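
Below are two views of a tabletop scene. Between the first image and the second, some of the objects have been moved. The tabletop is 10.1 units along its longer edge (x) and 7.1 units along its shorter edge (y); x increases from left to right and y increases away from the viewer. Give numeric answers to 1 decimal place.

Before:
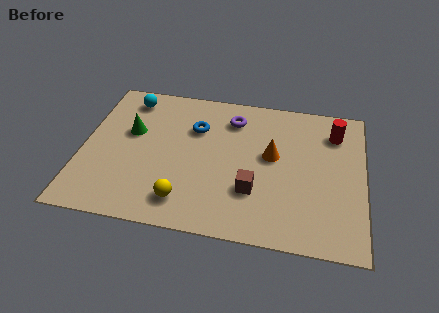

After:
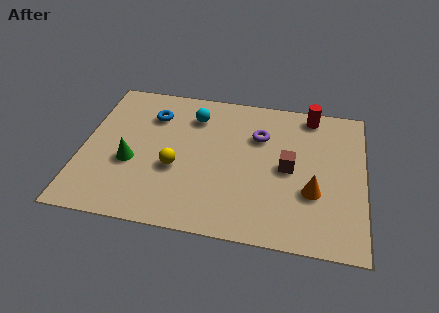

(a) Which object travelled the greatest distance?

the cyan sphere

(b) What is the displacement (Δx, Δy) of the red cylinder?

(-0.9, 0.8)

From the two frames, the red cylinder sits at roughly (9.0, 5.5) before and (8.1, 6.3) after.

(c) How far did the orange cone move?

2.1

The orange cone was near (6.8, 4.0) before and (8.3, 2.5) after, so it travelled √(1.5² + 1.5²) ≈ 2.1 units.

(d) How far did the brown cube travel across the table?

1.8

From (6.2, 2.2) to (7.4, 3.5), the brown cube covered √(1.2² + 1.3²) ≈ 1.8 units.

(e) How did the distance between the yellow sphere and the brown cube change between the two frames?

+1.5

The distance was about 2.6 in the first image and 4.1 in the second, so they moved 1.5 units further apart.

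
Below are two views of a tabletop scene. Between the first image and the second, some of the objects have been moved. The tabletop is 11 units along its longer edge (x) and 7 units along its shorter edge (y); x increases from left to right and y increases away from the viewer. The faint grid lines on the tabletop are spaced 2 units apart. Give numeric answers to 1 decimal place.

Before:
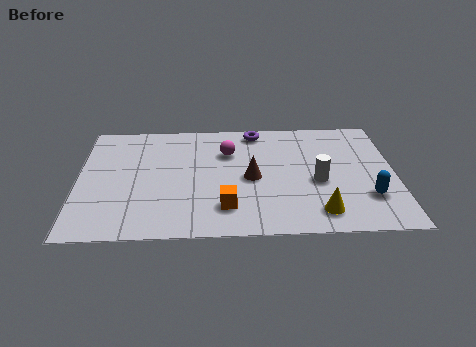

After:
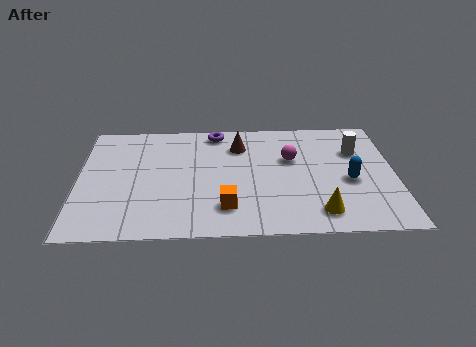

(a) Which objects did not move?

the yellow cone and the orange cube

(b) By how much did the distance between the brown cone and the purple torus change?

-1.7

Before: roughly 2.9 units apart; after: 1.2. That's 1.7 units closer together.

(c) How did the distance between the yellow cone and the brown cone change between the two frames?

+1.8

The distance was about 3.1 in the first image and 4.9 in the second, so they moved 1.8 units further apart.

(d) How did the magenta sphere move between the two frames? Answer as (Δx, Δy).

(2.2, -0.5)

The magenta sphere started near (5.2, 4.9) and ended near (7.4, 4.4).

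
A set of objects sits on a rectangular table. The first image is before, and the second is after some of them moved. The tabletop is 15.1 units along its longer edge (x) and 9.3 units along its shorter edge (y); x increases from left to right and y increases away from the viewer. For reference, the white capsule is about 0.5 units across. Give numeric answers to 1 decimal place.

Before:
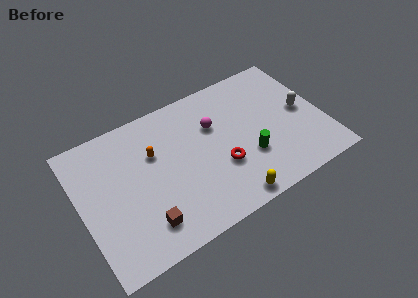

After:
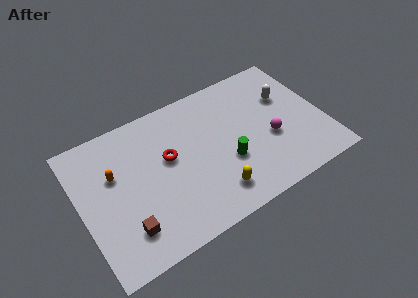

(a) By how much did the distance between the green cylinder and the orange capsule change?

+0.9

Before: roughly 6.3 units apart; after: 7.2. That's 0.9 units further apart.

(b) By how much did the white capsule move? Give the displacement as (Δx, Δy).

(-0.8, 1.4)

The white capsule started near (13.9, 4.7) and ended near (13.1, 6.1).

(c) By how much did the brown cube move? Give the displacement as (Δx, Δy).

(-1.1, 0.2)

The brown cube started near (3.5, 1.9) and ended near (2.4, 2.1).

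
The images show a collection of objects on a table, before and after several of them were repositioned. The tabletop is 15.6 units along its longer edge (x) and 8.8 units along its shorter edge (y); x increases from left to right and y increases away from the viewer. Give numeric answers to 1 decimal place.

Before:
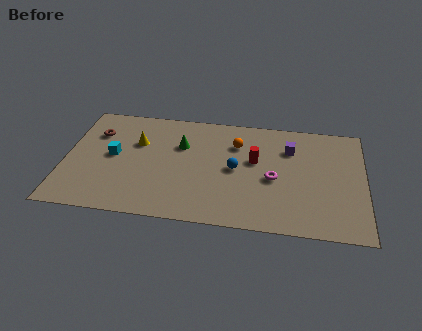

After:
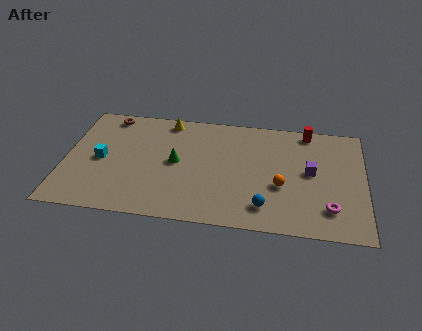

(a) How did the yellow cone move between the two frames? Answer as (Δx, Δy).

(1.5, 2.0)

The yellow cone was at about (3.7, 5.8) and moved to about (5.2, 7.8).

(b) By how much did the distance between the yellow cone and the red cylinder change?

+1.2

They were about 6.2 units apart before and 7.4 after — 1.2 units further apart.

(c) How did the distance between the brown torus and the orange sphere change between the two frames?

+2.8

They were about 7.4 units apart before and 10.2 after — 2.8 units further apart.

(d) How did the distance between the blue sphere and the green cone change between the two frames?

+2.2

Before: roughly 3.3 units apart; after: 5.5. That's 2.2 units further apart.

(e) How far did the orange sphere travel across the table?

3.8

The orange sphere moved from about (8.9, 6.4) to (11.3, 3.4), a distance of √(2.4² + 3.0²) ≈ 3.8.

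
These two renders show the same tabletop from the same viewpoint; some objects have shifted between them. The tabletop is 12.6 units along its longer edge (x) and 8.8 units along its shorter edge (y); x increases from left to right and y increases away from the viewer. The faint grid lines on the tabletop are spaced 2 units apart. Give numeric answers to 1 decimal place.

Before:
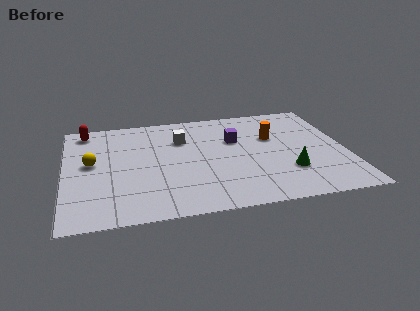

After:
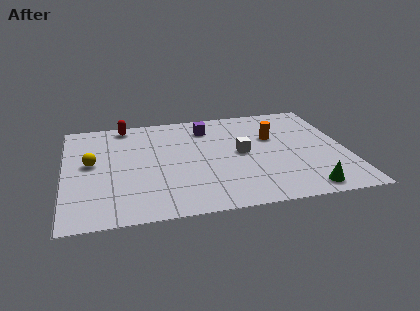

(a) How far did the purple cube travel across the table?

1.8

The purple cube moved from about (7.7, 5.7) to (6.5, 7.0), a distance of √(1.2² + 1.3²) ≈ 1.8.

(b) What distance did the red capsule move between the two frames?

1.8

The red capsule moved from about (1.0, 7.7) to (2.8, 7.9), a distance of √(1.8² + 0.2²) ≈ 1.8.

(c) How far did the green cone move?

1.7

The green cone was near (9.9, 2.6) before and (10.5, 1.0) after, so it travelled √(0.6² + 1.6²) ≈ 1.7 units.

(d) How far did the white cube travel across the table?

3.1

The white cube moved from about (5.3, 6.2) to (7.9, 4.5), a distance of √(2.6² + 1.7²) ≈ 3.1.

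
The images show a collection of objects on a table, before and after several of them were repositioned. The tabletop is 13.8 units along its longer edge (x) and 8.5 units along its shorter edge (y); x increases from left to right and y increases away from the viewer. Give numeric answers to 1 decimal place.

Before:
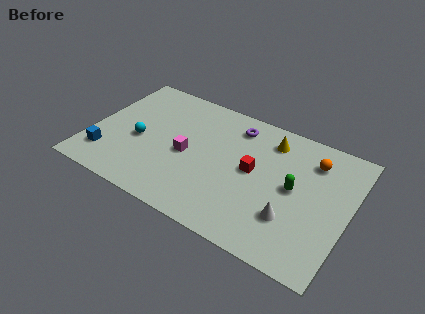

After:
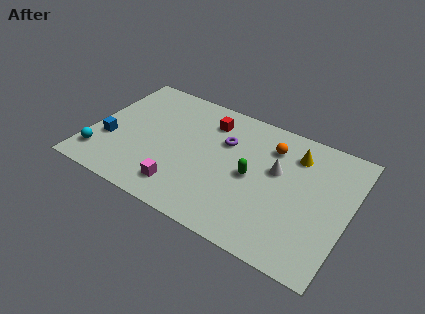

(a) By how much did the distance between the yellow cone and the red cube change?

+2.2

They were about 2.5 units apart before and 4.7 after — 2.2 units further apart.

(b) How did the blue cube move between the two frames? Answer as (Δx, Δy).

(0.0, 1.1)

From the two frames, the blue cube sits at roughly (1.1, 1.9) before and (1.1, 3.0) after.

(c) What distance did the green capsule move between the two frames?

2.2

From (10.9, 4.4) to (8.7, 4.1), the green capsule covered √(2.2² + 0.3²) ≈ 2.2 units.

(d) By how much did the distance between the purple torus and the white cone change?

-2.8

They were about 5.8 units apart before and 3.0 after — 2.8 units closer together.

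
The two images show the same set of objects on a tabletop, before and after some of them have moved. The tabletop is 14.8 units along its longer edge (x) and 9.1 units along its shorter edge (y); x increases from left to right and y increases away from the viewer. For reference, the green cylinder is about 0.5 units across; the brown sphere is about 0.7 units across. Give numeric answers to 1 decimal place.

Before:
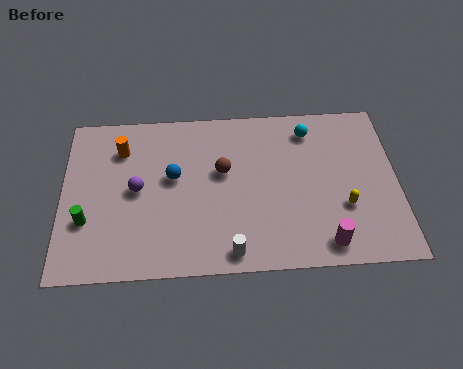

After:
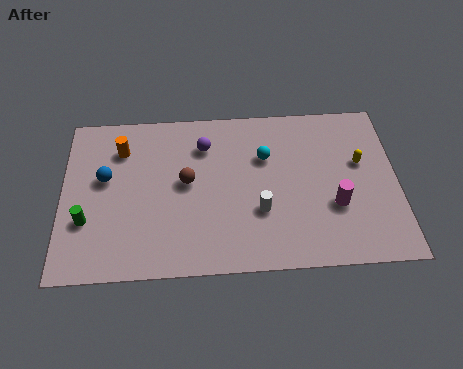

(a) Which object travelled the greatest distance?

the purple sphere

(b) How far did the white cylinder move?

2.5

From (7.4, 1.0) to (8.7, 3.1), the white cylinder covered √(1.3² + 2.1²) ≈ 2.5 units.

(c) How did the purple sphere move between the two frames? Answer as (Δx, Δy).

(3.0, 2.3)

The purple sphere started near (3.3, 4.6) and ended near (6.3, 6.9).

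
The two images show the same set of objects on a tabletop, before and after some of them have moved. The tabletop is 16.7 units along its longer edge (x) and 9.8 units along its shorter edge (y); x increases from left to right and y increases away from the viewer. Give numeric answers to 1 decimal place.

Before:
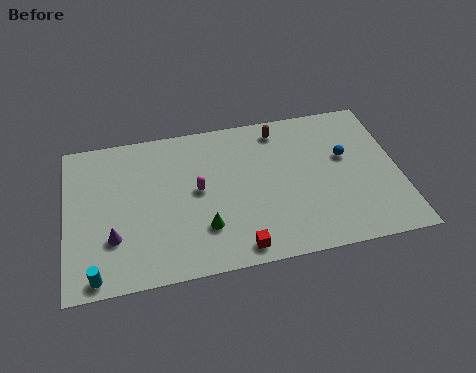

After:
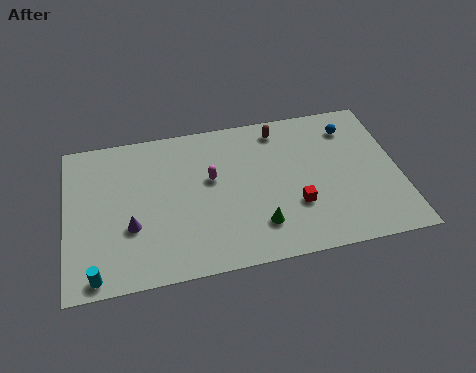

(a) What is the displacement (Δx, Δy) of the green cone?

(2.7, -0.4)

The green cone was at about (6.8, 2.7) and moved to about (9.5, 2.3).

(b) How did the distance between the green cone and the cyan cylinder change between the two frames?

+2.5

They were about 5.7 units apart before and 8.2 after — 2.5 units further apart.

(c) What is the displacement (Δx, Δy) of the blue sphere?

(0.4, 1.9)

The blue sphere was at about (14.1, 5.9) and moved to about (14.5, 7.8).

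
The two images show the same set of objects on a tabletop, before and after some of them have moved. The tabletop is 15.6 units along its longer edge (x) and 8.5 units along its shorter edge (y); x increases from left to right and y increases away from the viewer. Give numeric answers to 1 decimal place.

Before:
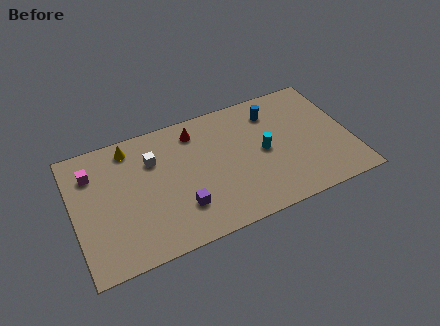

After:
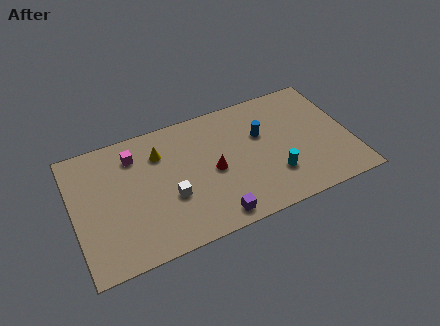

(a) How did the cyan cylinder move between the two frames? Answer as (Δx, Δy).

(0.4, -1.8)

The cyan cylinder started near (10.7, 4.2) and ended near (11.1, 2.4).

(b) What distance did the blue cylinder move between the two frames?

1.5

The blue cylinder was near (11.5, 6.7) before and (10.7, 5.4) after, so it travelled √(0.8² + 1.3²) ≈ 1.5 units.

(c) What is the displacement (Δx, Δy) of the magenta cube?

(2.4, 0.3)

The magenta cube was at about (1.2, 6.4) and moved to about (3.6, 6.7).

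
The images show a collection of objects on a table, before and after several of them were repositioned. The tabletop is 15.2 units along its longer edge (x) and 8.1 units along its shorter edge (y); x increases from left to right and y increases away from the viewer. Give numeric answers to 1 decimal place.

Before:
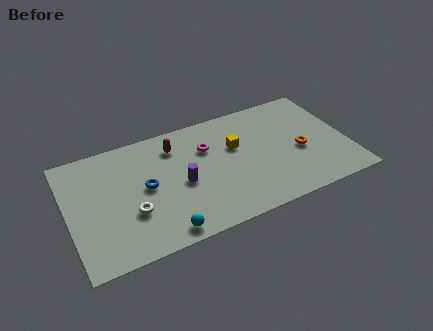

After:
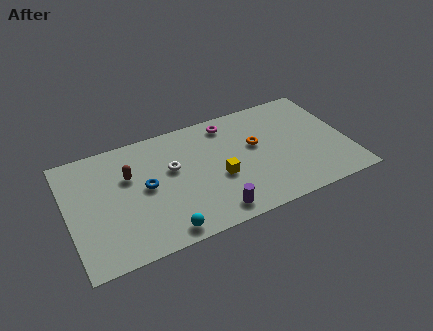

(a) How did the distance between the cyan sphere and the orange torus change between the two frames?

-1.5

The distance was about 8.2 in the first image and 6.7 in the second, so they moved 1.5 units closer together.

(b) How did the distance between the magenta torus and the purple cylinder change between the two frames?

+3.5

Before: roughly 2.5 units apart; after: 6.0. That's 3.5 units further apart.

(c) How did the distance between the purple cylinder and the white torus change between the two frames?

+1.3

The distance was about 2.9 in the first image and 4.2 in the second, so they moved 1.3 units further apart.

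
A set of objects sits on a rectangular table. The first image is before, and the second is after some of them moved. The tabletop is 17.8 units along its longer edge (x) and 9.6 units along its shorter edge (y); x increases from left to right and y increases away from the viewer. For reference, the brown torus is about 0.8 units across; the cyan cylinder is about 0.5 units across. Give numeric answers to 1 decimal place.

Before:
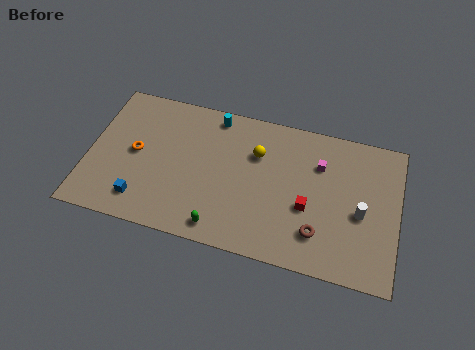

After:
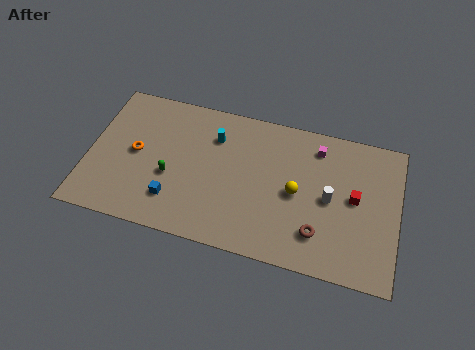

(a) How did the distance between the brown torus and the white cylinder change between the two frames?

-0.5

The distance was about 3.0 in the first image and 2.5 in the second, so they moved 0.5 units closer together.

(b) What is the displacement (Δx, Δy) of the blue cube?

(1.8, 0.5)

The blue cube started near (3.3, 1.8) and ended near (5.1, 2.3).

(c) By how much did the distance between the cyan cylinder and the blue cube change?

-2.5

They were about 7.7 units apart before and 5.2 after — 2.5 units closer together.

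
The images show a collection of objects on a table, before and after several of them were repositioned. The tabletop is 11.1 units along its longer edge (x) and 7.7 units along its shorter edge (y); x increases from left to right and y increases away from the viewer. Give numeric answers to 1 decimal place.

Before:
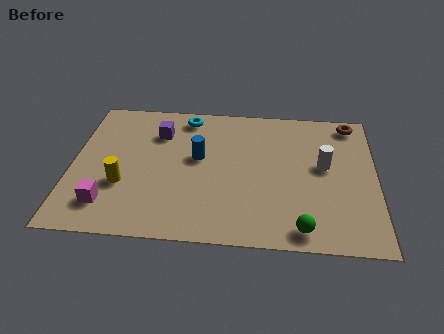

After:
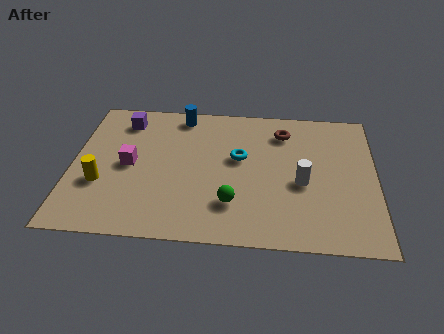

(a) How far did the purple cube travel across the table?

1.4

From (3.1, 5.7) to (1.8, 6.3), the purple cube covered √(1.3² + 0.6²) ≈ 1.4 units.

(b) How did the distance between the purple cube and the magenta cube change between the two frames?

-1.9

The distance was about 4.4 in the first image and 2.5 in the second, so they moved 1.9 units closer together.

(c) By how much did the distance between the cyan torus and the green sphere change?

-4.7

The distance was about 7.2 in the first image and 2.5 in the second, so they moved 4.7 units closer together.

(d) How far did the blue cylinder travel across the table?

2.5

The blue cylinder was near (4.6, 4.4) before and (3.9, 6.8) after, so it travelled √(0.7² + 2.4²) ≈ 2.5 units.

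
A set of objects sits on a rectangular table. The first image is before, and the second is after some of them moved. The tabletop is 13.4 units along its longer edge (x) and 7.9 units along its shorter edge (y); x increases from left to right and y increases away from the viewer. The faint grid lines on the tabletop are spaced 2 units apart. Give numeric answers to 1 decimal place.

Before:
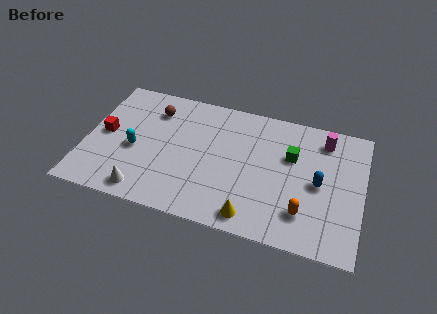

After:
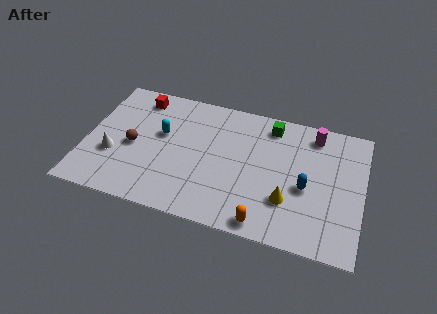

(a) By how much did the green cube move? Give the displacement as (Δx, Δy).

(-1.1, 1.6)

The green cube was at about (9.9, 5.1) and moved to about (8.8, 6.7).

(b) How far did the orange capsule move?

2.1

From (10.7, 1.9) to (8.9, 0.8), the orange capsule covered √(1.8² + 1.1²) ≈ 2.1 units.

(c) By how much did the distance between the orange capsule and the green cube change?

+2.6

They were about 3.3 units apart before and 5.9 after — 2.6 units further apart.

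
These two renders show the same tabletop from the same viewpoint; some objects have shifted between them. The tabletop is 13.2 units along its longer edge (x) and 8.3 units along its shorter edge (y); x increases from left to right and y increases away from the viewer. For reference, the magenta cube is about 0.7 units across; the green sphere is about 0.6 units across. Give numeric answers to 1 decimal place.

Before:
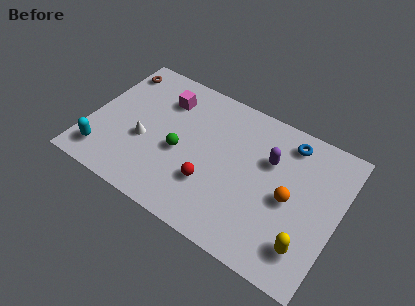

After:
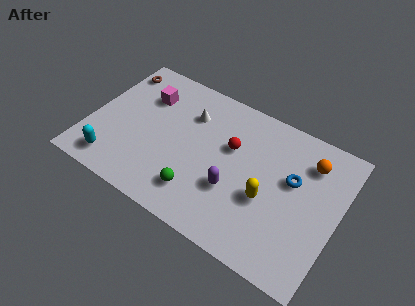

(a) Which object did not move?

the brown torus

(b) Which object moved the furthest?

the white cone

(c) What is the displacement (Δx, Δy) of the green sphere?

(1.3, -1.8)

The green sphere started near (4.9, 3.6) and ended near (6.2, 1.8).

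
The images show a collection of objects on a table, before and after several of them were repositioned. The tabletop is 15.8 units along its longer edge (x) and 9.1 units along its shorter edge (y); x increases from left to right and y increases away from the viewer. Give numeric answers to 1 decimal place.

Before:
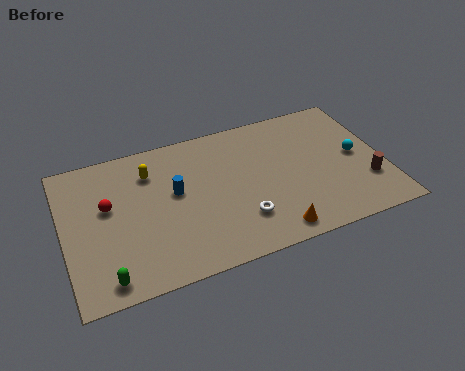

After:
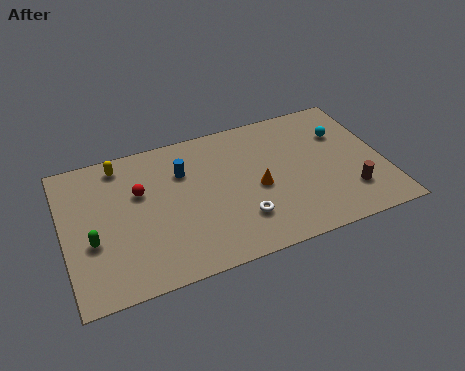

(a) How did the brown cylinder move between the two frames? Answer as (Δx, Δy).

(-0.9, -0.4)

The brown cylinder started near (14.8, 2.7) and ended near (13.9, 2.3).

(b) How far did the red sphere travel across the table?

1.6

From (2.2, 5.4) to (3.8, 5.8), the red sphere covered √(1.6² + 0.4²) ≈ 1.6 units.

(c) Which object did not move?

the white torus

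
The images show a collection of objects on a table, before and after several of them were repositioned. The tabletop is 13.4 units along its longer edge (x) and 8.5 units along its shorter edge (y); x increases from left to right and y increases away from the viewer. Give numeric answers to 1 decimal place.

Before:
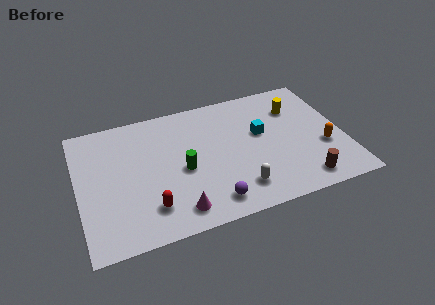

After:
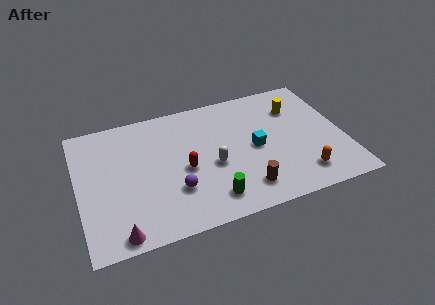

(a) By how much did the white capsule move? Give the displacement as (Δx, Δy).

(-1.1, 1.9)

The white capsule was at about (7.8, 1.7) and moved to about (6.7, 3.6).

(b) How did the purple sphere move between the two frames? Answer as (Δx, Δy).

(-1.7, 1.3)

From the two frames, the purple sphere sits at roughly (6.4, 1.3) before and (4.7, 2.6) after.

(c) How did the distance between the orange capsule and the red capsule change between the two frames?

-2.9

Before: roughly 9.0 units apart; after: 6.1. That's 2.9 units closer together.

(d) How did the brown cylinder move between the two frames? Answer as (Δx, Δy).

(-2.9, 0.4)

The brown cylinder was at about (11.0, 1.2) and moved to about (8.1, 1.6).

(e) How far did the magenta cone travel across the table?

2.9

The magenta cone was near (4.7, 1.3) before and (1.8, 0.8) after, so it travelled √(2.9² + 0.5²) ≈ 2.9 units.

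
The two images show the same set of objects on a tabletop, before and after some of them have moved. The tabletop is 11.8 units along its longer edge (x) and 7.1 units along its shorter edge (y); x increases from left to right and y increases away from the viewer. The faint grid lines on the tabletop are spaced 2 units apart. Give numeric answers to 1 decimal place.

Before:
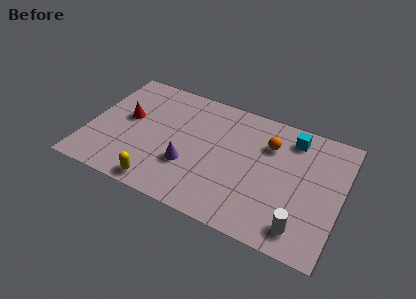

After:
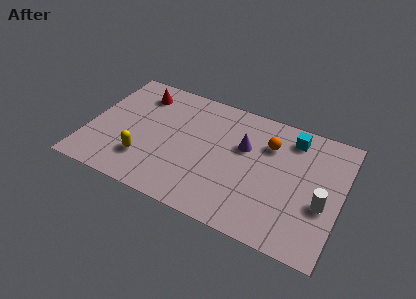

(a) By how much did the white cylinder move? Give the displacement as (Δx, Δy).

(0.8, 1.6)

From the two frames, the white cylinder sits at roughly (10.2, 1.2) before and (11.0, 2.8) after.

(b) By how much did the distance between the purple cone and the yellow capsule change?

+3.2

The distance was about 1.9 in the first image and 5.1 in the second, so they moved 3.2 units further apart.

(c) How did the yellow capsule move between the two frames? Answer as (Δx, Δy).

(-0.9, 1.1)

From the two frames, the yellow capsule sits at roughly (3.7, 0.8) before and (2.8, 1.9) after.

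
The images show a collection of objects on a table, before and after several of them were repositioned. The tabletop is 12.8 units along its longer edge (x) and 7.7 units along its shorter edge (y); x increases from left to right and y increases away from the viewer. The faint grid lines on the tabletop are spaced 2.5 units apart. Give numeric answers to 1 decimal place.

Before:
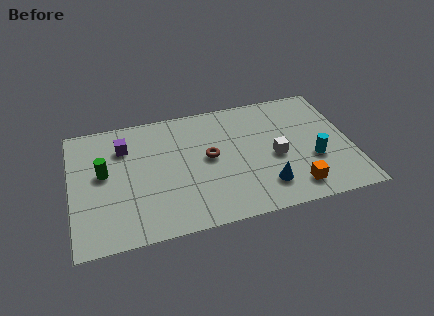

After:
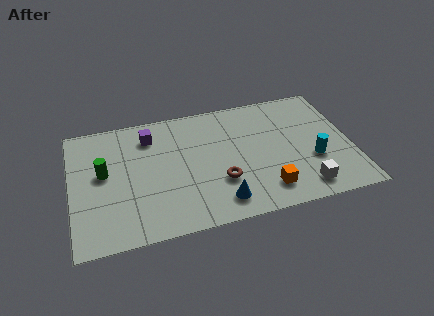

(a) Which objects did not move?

the green cylinder and the cyan cylinder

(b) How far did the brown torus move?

1.6

The brown torus was near (6.3, 4.1) before and (6.7, 2.5) after, so it travelled √(0.4² + 1.6²) ≈ 1.6 units.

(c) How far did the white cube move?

2.5

From (9.3, 3.4) to (10.4, 1.2), the white cube covered √(1.1² + 2.2²) ≈ 2.5 units.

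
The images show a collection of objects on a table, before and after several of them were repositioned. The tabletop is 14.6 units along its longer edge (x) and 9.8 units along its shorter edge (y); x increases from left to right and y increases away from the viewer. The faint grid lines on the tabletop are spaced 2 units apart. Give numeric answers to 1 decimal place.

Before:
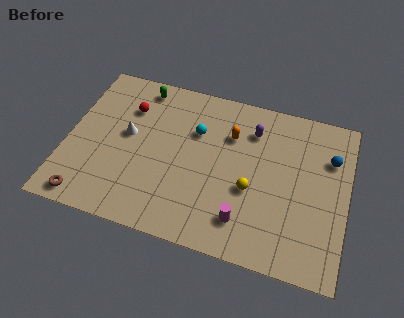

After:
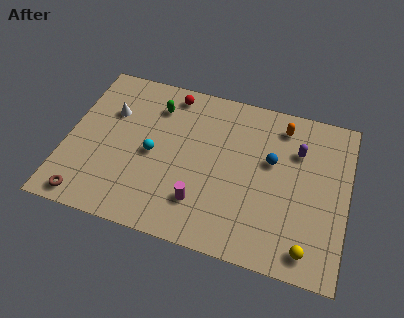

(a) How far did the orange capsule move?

2.9

From (8.4, 6.9) to (11.0, 8.2), the orange capsule covered √(2.6² + 1.3²) ≈ 2.9 units.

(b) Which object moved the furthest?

the yellow sphere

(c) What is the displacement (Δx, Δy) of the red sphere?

(2.1, 1.5)

The red sphere was at about (3.0, 7.1) and moved to about (5.1, 8.6).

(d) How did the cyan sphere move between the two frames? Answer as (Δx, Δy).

(-2.1, -2.0)

The cyan sphere was at about (6.6, 6.6) and moved to about (4.5, 4.6).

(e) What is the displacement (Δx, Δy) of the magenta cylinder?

(-2.3, 0.4)

The magenta cylinder was at about (9.5, 2.0) and moved to about (7.2, 2.4).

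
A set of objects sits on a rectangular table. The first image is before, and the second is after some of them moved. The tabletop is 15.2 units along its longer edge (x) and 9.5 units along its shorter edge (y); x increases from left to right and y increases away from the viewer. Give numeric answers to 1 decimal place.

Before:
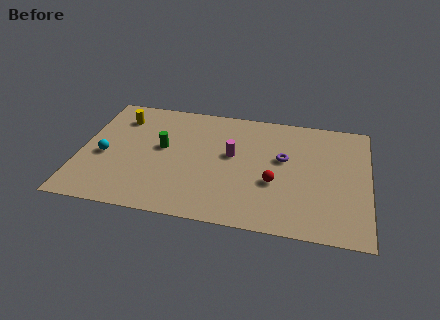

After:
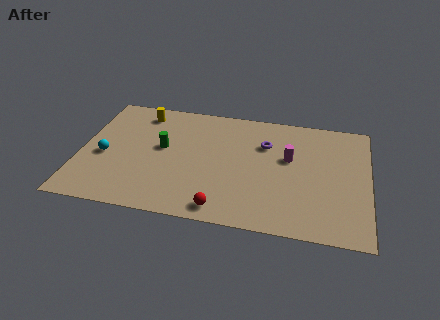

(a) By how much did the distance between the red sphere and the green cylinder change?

-0.8

They were about 6.2 units apart before and 5.4 after — 0.8 units closer together.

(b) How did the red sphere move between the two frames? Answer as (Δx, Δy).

(-2.6, -2.5)

The red sphere started near (10.3, 3.6) and ended near (7.7, 1.1).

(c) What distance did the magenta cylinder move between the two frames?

3.0

From (8.0, 5.4) to (11.0, 5.7), the magenta cylinder covered √(3.0² + 0.3²) ≈ 3.0 units.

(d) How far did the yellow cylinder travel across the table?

1.3

The yellow cylinder moved from about (1.9, 7.4) to (3.0, 8.0), a distance of √(1.1² + 0.6²) ≈ 1.3.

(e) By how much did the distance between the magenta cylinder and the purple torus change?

-1.1

They were about 2.7 units apart before and 1.6 after — 1.1 units closer together.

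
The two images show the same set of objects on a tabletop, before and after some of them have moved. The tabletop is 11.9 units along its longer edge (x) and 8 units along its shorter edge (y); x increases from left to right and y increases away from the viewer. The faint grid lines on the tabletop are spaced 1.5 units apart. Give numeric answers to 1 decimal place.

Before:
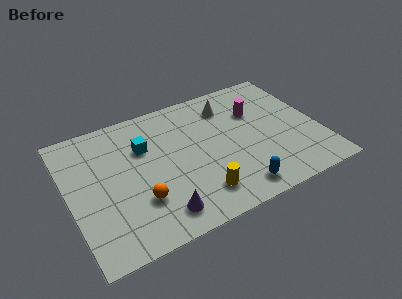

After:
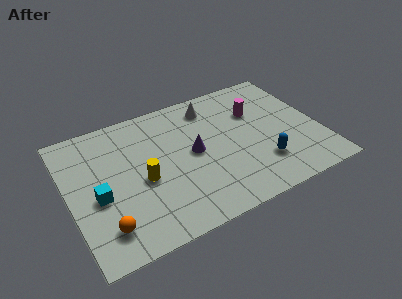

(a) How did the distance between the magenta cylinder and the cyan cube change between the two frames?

+2.7

The distance was about 5.4 in the first image and 8.1 in the second, so they moved 2.7 units further apart.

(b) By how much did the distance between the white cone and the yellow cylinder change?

-0.3

The distance was about 5.1 in the first image and 4.8 in the second, so they moved 0.3 units closer together.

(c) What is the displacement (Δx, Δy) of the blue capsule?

(1.4, 1.0)

The blue capsule started near (7.5, 1.1) and ended near (8.9, 2.1).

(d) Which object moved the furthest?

the purple cone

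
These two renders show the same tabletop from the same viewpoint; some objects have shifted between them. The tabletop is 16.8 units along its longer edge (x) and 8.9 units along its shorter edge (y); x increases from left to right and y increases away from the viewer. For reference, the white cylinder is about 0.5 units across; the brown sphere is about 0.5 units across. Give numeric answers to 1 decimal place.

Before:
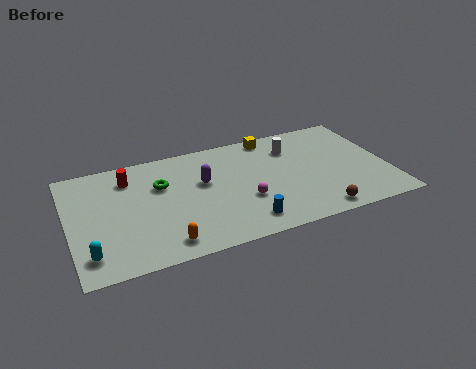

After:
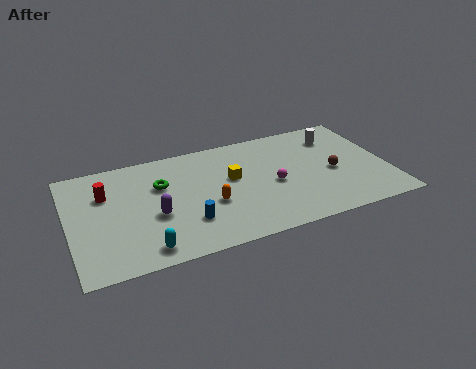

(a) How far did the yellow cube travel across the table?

3.7

The yellow cube moved from about (11.0, 8.0) to (8.6, 5.2), a distance of √(2.4² + 2.8²) ≈ 3.7.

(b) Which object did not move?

the green torus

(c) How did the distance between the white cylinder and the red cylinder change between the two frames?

+3.7

The distance was about 8.7 in the first image and 12.4 in the second, so they moved 3.7 units further apart.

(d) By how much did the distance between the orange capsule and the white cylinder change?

-1.2

The distance was about 9.1 in the first image and 7.9 in the second, so they moved 1.2 units closer together.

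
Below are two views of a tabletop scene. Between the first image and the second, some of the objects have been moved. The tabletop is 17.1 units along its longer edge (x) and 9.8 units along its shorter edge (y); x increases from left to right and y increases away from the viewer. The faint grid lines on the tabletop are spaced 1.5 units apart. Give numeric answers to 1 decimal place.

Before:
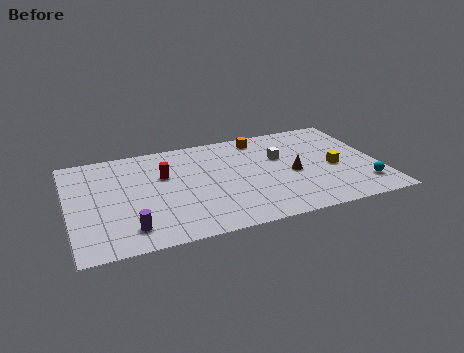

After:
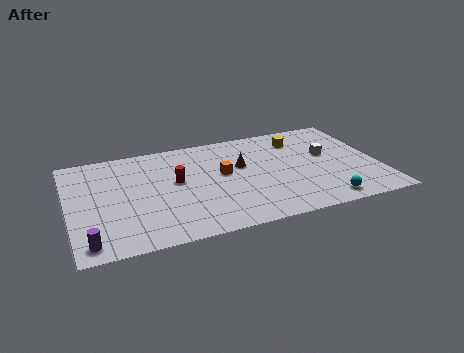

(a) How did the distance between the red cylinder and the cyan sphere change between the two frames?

-2.6

The distance was about 11.5 in the first image and 8.9 in the second, so they moved 2.6 units closer together.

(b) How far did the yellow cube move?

3.8

The yellow cube moved from about (14.6, 4.3) to (13.0, 7.7), a distance of √(1.6² + 3.4²) ≈ 3.8.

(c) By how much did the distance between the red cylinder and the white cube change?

+2.0

They were about 6.5 units apart before and 8.5 after — 2.0 units further apart.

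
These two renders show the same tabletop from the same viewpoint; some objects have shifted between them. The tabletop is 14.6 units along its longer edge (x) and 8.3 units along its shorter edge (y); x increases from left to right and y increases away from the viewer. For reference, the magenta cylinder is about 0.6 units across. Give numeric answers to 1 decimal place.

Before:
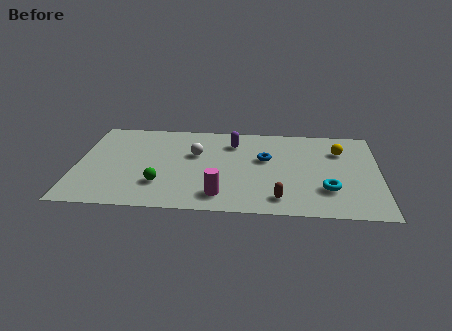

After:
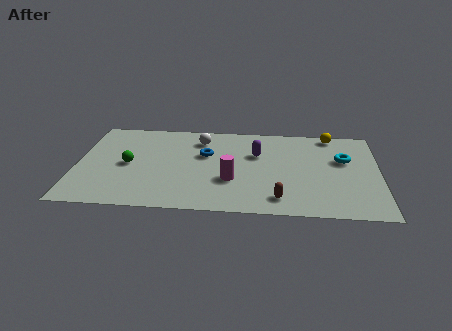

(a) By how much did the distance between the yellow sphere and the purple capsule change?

-1.0

Before: roughly 5.2 units apart; after: 4.2. That's 1.0 units closer together.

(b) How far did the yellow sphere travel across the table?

1.6

From (12.7, 6.0) to (12.3, 7.5), the yellow sphere covered √(0.4² + 1.5²) ≈ 1.6 units.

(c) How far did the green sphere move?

2.3

From (4.1, 2.3) to (2.5, 4.0), the green sphere covered √(1.6² + 1.7²) ≈ 2.3 units.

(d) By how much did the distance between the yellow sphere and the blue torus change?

+2.8

Before: roughly 3.7 units apart; after: 6.5. That's 2.8 units further apart.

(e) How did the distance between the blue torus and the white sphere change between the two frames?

-2.0

They were about 3.4 units apart before and 1.4 after — 2.0 units closer together.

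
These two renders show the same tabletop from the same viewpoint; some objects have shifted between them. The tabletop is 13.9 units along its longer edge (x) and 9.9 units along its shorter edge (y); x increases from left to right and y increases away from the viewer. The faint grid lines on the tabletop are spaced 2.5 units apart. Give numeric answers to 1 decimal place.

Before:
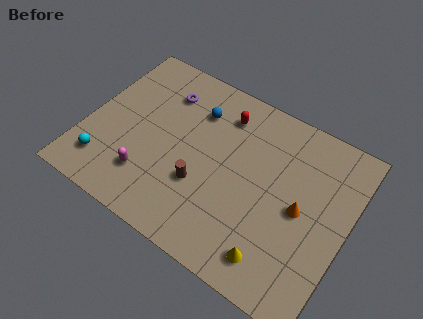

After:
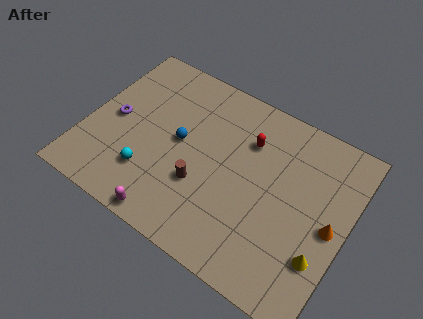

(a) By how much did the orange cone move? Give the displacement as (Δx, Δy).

(1.6, -0.1)

From the two frames, the orange cone sits at roughly (11.5, 4.8) before and (13.1, 4.7) after.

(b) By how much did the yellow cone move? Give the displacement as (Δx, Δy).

(2.2, 1.3)

From the two frames, the yellow cone sits at roughly (10.7, 1.6) before and (12.9, 2.9) after.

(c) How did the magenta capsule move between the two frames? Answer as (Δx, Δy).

(1.5, -1.6)

The magenta capsule was at about (3.7, 2.4) and moved to about (5.2, 0.8).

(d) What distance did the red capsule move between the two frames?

1.7

From (6.8, 7.9) to (8.3, 7.1), the red capsule covered √(1.5² + 0.8²) ≈ 1.7 units.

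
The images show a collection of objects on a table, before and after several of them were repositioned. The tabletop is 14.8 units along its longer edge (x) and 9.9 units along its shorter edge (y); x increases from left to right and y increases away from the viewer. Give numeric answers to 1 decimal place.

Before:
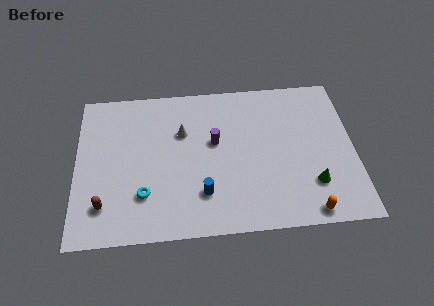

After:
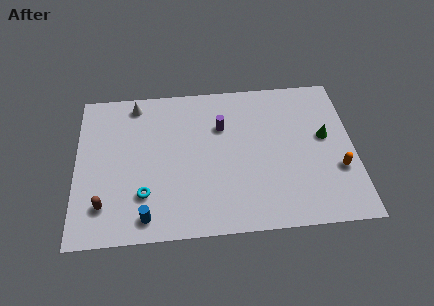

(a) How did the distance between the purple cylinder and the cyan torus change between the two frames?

+1.0

Before: roughly 4.9 units apart; after: 5.9. That's 1.0 units further apart.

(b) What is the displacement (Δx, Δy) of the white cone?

(-2.5, 2.1)

The white cone was at about (5.7, 6.6) and moved to about (3.2, 8.7).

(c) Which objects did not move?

the cyan torus and the brown capsule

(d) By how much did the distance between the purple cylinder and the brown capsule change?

+0.9

They were about 6.9 units apart before and 7.8 after — 0.9 units further apart.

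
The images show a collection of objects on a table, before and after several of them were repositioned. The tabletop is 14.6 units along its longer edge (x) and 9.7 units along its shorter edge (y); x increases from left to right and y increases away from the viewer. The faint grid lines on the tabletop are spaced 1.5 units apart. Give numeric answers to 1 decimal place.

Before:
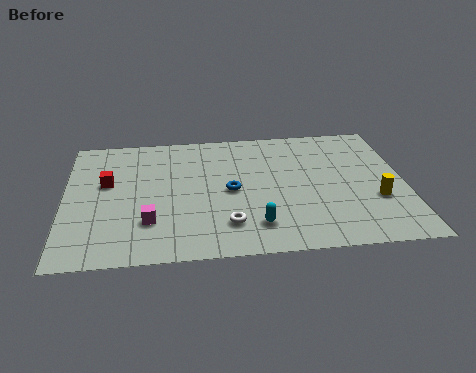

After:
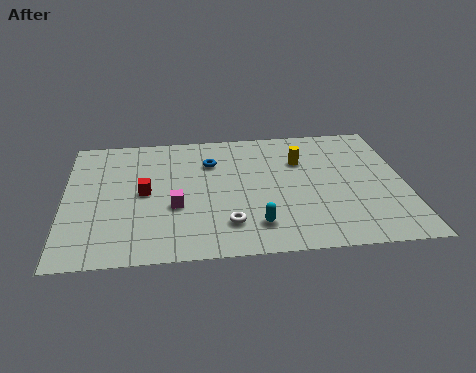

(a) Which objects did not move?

the white torus and the cyan capsule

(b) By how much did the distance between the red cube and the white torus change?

-1.8

They were about 6.2 units apart before and 4.4 after — 1.8 units closer together.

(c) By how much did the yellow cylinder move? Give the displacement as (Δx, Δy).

(-3.1, 3.3)

The yellow cylinder started near (13.3, 3.4) and ended near (10.2, 6.7).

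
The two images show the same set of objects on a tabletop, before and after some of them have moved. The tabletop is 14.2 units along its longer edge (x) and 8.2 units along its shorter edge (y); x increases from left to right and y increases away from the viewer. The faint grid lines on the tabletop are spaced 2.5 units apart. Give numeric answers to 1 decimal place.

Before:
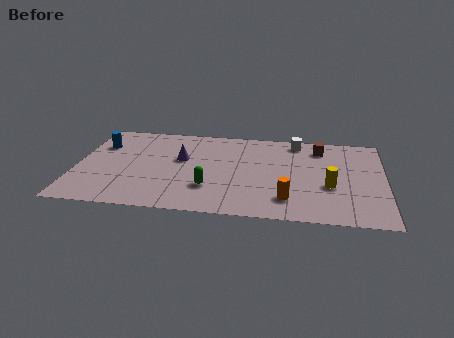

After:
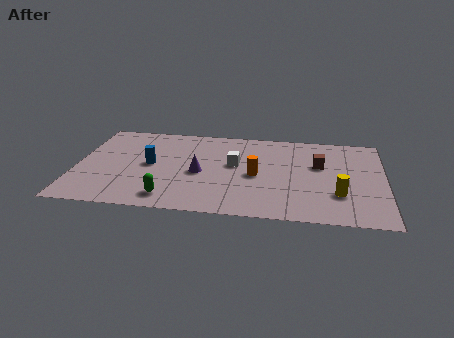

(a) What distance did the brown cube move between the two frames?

1.6

The brown cube was near (11.2, 6.7) before and (11.2, 5.1) after, so it travelled √(0.0² + 1.6²) ≈ 1.6 units.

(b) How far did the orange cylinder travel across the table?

2.5

The orange cylinder was near (9.8, 1.8) before and (8.3, 3.8) after, so it travelled √(1.5² + 2.0²) ≈ 2.5 units.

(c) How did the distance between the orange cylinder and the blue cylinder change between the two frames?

-4.8

The distance was about 9.7 in the first image and 4.9 in the second, so they moved 4.8 units closer together.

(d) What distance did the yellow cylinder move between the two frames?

0.8

The yellow cylinder was near (11.7, 3.2) before and (12.1, 2.5) after, so it travelled √(0.4² + 0.7²) ≈ 0.8 units.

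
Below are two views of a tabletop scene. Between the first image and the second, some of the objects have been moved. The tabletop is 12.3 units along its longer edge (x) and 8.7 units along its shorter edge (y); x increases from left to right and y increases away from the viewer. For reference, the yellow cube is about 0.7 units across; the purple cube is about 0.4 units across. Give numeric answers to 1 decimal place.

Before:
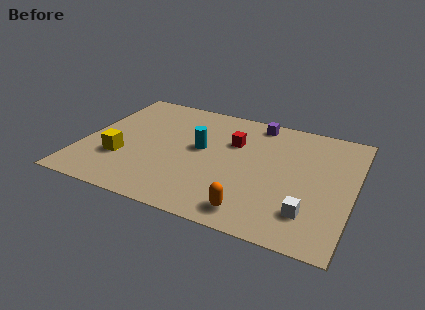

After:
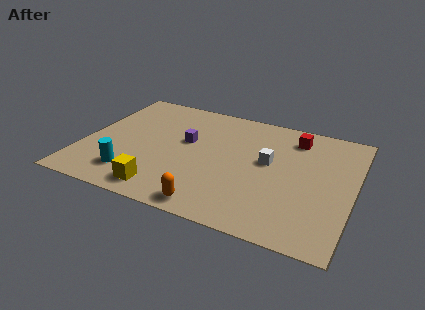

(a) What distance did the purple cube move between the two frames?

4.0

From (7.6, 7.7) to (4.6, 5.1), the purple cube covered √(3.0² + 2.6²) ≈ 4.0 units.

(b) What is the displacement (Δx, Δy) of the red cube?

(2.7, 1.3)

The red cube started near (6.7, 5.8) and ended near (9.4, 7.1).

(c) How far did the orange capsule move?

1.8

The orange capsule was near (8.1, 1.2) before and (6.3, 0.9) after, so it travelled √(1.8² + 0.3²) ≈ 1.8 units.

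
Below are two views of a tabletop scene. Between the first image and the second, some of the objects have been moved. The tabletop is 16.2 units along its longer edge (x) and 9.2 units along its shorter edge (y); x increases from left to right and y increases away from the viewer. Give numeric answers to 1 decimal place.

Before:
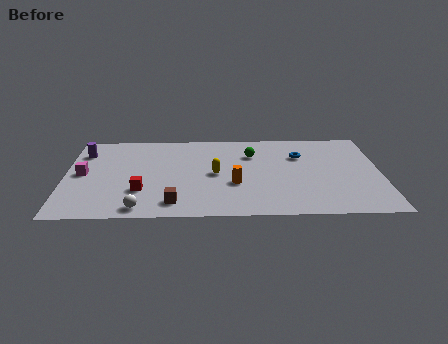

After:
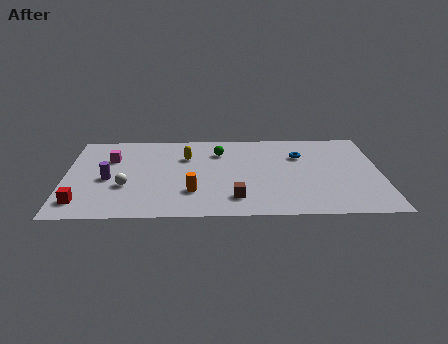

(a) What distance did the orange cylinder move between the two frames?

2.3

The orange cylinder was near (8.7, 3.4) before and (6.5, 2.6) after, so it travelled √(2.2² + 0.8²) ≈ 2.3 units.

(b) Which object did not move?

the blue torus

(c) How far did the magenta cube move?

2.1

From (0.9, 4.7) to (2.3, 6.3), the magenta cube covered √(1.4² + 1.6²) ≈ 2.1 units.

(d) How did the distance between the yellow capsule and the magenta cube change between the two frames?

-2.9

They were about 6.8 units apart before and 3.9 after — 2.9 units closer together.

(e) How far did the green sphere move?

1.7

The green sphere moved from about (9.6, 6.6) to (7.9, 6.9), a distance of √(1.7² + 0.3²) ≈ 1.7.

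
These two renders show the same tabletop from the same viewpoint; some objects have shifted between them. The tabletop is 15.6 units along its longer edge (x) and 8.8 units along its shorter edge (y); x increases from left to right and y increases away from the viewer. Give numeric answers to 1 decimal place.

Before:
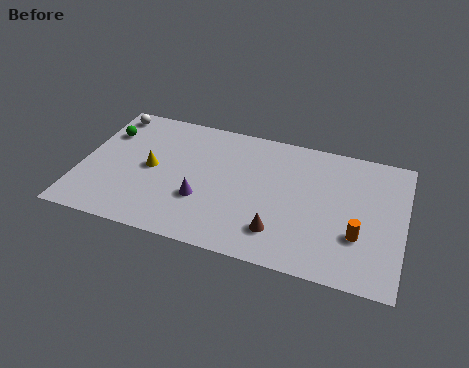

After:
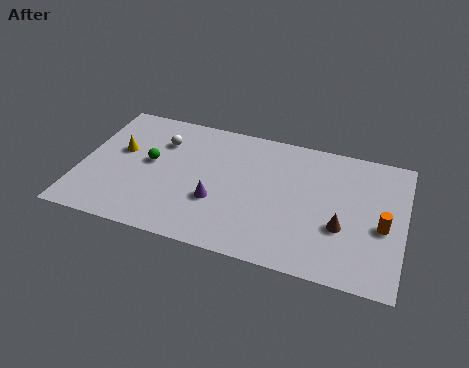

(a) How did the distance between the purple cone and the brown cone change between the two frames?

+2.1

Before: roughly 3.9 units apart; after: 6.0. That's 2.1 units further apart.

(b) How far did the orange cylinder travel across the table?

1.4

From (13.5, 2.9) to (14.6, 3.8), the orange cylinder covered √(1.1² + 0.9²) ≈ 1.4 units.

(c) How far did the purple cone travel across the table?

0.7

The purple cone moved from about (6.0, 3.0) to (6.7, 3.1), a distance of √(0.7² + 0.1²) ≈ 0.7.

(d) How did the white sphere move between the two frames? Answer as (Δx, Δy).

(2.7, -1.3)

From the two frames, the white sphere sits at roughly (1.0, 7.7) before and (3.7, 6.4) after.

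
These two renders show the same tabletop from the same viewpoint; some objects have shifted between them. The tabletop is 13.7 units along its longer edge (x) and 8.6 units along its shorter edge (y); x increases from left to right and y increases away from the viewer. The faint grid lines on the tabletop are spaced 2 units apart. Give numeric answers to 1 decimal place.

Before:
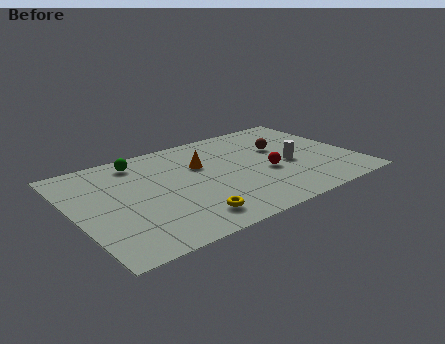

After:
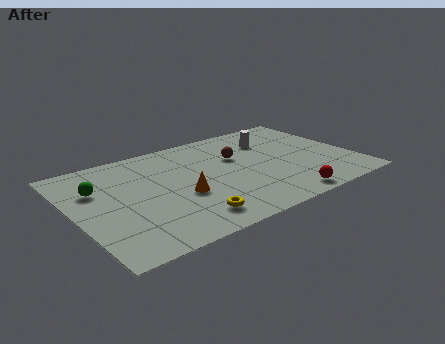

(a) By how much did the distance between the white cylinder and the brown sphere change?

+0.4

They were about 1.7 units apart before and 2.1 after — 0.4 units further apart.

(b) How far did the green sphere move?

2.7

From (3.6, 7.3) to (1.3, 5.8), the green sphere covered √(2.3² + 1.5²) ≈ 2.7 units.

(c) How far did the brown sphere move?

2.2

The brown sphere moved from about (10.4, 5.4) to (8.2, 5.5), a distance of √(2.2² + 0.1²) ≈ 2.2.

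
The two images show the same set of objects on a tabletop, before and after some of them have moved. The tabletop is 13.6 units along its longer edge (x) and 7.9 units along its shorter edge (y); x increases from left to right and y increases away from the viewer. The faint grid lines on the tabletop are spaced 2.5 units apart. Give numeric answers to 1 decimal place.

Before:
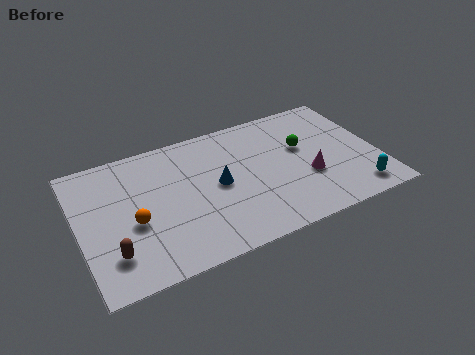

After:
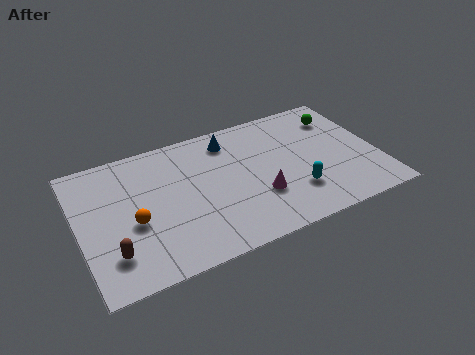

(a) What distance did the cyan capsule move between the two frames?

2.9

The cyan capsule was near (12.3, 1.2) before and (9.6, 2.2) after, so it travelled √(2.7² + 1.0²) ≈ 2.9 units.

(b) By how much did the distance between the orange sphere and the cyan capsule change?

-2.8

Before: roughly 10.1 units apart; after: 7.3. That's 2.8 units closer together.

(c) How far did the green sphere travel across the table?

2.3

The green sphere moved from about (10.3, 4.8) to (12.2, 6.1), a distance of √(1.9² + 1.3²) ≈ 2.3.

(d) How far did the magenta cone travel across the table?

2.3

The magenta cone moved from about (10.3, 2.9) to (8.0, 2.6), a distance of √(2.3² + 0.3²) ≈ 2.3.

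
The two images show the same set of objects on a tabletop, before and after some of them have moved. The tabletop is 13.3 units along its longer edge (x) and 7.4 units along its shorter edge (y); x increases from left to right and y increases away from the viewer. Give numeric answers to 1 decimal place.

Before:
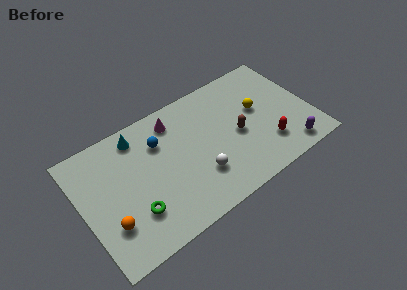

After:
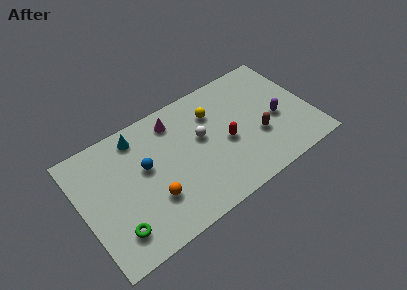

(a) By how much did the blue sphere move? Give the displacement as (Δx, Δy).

(-1.0, -1.0)

The blue sphere was at about (4.7, 5.3) and moved to about (3.7, 4.3).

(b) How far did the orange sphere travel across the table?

2.5

From (1.3, 2.2) to (3.8, 2.3), the orange sphere covered √(2.5² + 0.1²) ≈ 2.5 units.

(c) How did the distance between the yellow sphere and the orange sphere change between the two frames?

-4.2

The distance was about 9.3 in the first image and 5.1 in the second, so they moved 4.2 units closer together.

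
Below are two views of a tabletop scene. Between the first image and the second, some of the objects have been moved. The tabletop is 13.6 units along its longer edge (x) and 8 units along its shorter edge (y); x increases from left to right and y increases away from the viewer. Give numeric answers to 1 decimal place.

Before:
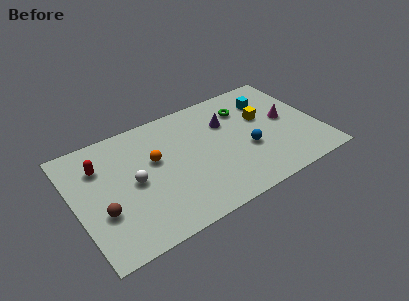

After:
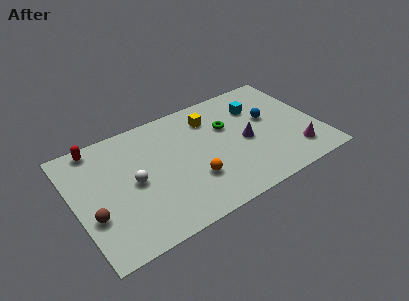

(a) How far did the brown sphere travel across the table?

0.5

The brown sphere was near (1.3, 2.8) before and (0.8, 2.8) after, so it travelled √(0.5² + 0.0²) ≈ 0.5 units.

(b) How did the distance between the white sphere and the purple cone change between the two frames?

+0.6

Before: roughly 5.7 units apart; after: 6.3. That's 0.6 units further apart.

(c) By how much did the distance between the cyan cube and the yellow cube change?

+1.4

The distance was about 1.2 in the first image and 2.6 in the second, so they moved 1.4 units further apart.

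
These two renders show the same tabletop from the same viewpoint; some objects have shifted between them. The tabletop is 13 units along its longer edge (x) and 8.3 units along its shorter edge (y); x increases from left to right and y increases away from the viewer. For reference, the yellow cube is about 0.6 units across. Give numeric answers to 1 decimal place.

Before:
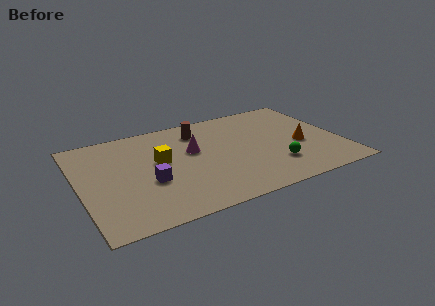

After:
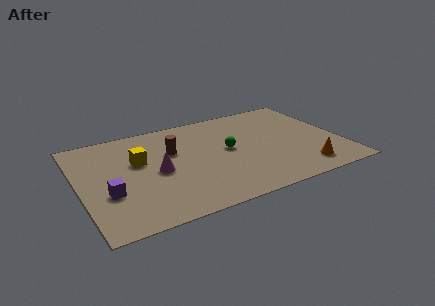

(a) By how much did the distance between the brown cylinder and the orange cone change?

+1.5

The distance was about 5.7 in the first image and 7.2 in the second, so they moved 1.5 units further apart.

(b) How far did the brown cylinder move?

2.0

From (6.2, 6.6) to (4.7, 5.3), the brown cylinder covered √(1.5² + 1.3²) ≈ 2.0 units.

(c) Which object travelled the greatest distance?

the green sphere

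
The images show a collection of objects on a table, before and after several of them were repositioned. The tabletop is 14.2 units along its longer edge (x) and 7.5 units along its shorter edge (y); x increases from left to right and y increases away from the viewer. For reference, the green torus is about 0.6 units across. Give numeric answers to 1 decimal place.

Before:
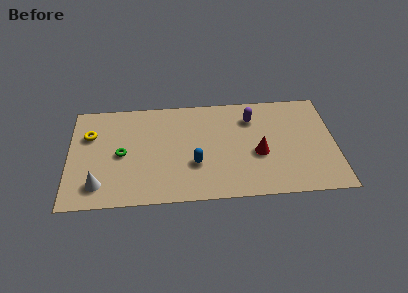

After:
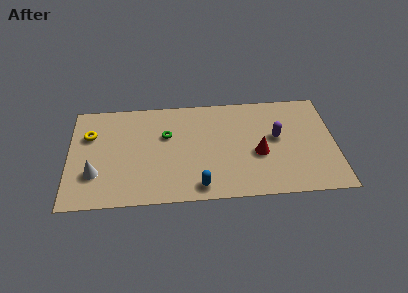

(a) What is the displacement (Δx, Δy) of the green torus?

(2.4, 1.2)

The green torus was at about (2.8, 3.6) and moved to about (5.2, 4.8).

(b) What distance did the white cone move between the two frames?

0.8

The white cone was near (1.6, 1.5) before and (1.4, 2.3) after, so it travelled √(0.2² + 0.8²) ≈ 0.8 units.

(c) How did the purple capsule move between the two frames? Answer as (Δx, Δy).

(1.3, -1.5)

The purple capsule started near (9.8, 5.7) and ended near (11.1, 4.2).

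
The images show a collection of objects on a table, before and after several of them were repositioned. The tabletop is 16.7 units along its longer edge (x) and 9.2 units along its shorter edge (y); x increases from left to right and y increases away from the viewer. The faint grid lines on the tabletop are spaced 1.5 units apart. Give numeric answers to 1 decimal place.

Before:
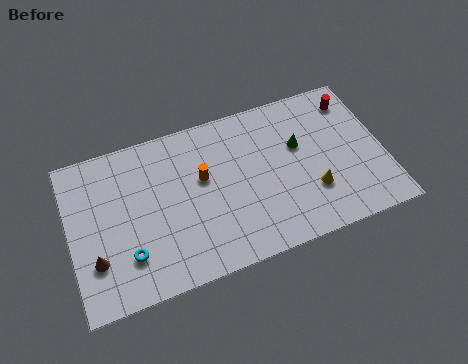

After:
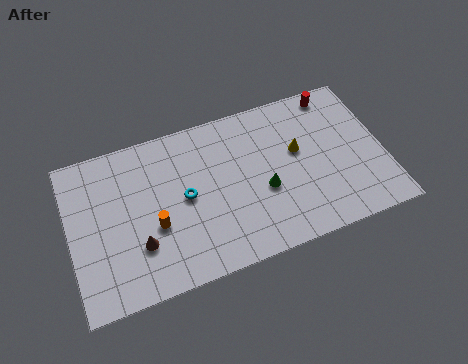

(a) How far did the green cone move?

2.9

The green cone moved from about (12.3, 5.7) to (10.2, 3.7), a distance of √(2.1² + 2.0²) ≈ 2.9.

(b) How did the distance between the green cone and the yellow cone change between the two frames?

-0.3

The distance was about 2.9 in the first image and 2.6 in the second, so they moved 0.3 units closer together.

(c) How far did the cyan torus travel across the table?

3.9

The cyan torus moved from about (2.9, 2.4) to (6.1, 4.7), a distance of √(3.2² + 2.3²) ≈ 3.9.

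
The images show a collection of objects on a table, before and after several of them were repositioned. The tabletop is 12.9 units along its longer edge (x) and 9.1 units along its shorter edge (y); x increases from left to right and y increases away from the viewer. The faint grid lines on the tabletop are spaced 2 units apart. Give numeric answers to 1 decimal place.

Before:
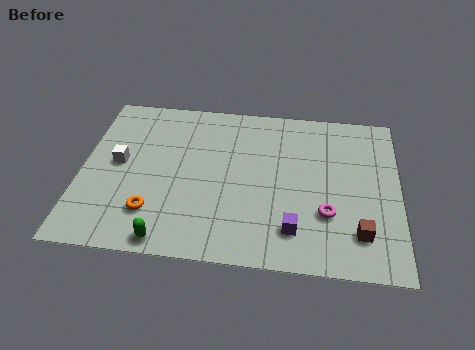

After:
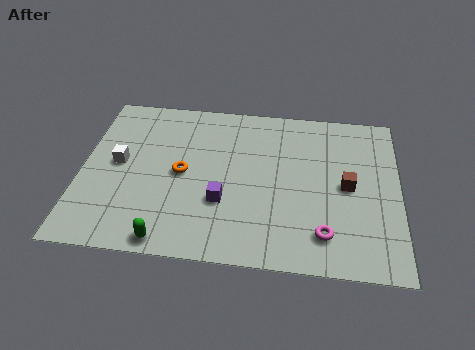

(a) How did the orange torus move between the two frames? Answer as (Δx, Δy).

(1.1, 2.3)

From the two frames, the orange torus sits at roughly (3.0, 2.2) before and (4.1, 4.5) after.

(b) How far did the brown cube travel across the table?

2.5

The brown cube moved from about (11.3, 2.0) to (10.8, 4.5), a distance of √(0.5² + 2.5²) ≈ 2.5.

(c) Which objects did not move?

the white cube and the green capsule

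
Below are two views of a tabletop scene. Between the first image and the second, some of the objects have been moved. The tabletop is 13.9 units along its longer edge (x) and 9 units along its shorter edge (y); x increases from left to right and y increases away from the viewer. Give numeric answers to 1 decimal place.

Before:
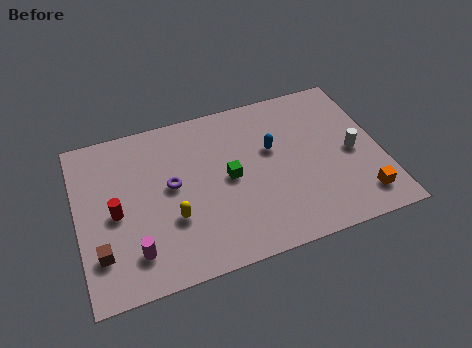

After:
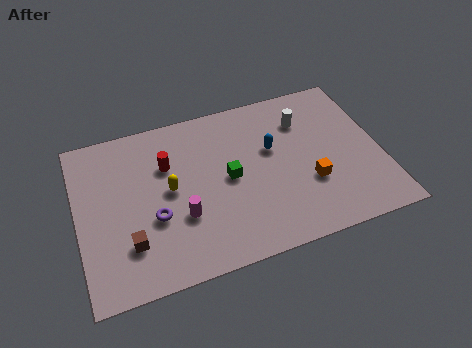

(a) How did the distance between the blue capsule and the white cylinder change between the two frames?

-1.8

Before: roughly 3.8 units apart; after: 2.0. That's 1.8 units closer together.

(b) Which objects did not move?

the blue capsule and the green cube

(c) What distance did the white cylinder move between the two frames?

3.2

The white cylinder moved from about (12.6, 4.2) to (10.6, 6.7), a distance of √(2.0² + 2.5²) ≈ 3.2.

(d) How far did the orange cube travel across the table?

2.7

From (12.7, 1.6) to (10.5, 3.1), the orange cube covered √(2.2² + 1.5²) ≈ 2.7 units.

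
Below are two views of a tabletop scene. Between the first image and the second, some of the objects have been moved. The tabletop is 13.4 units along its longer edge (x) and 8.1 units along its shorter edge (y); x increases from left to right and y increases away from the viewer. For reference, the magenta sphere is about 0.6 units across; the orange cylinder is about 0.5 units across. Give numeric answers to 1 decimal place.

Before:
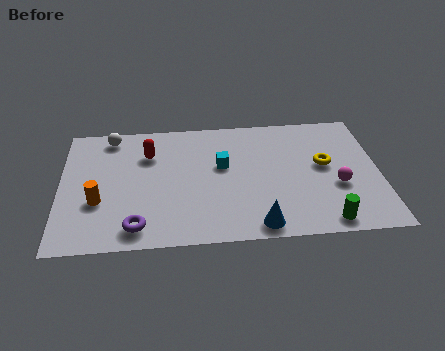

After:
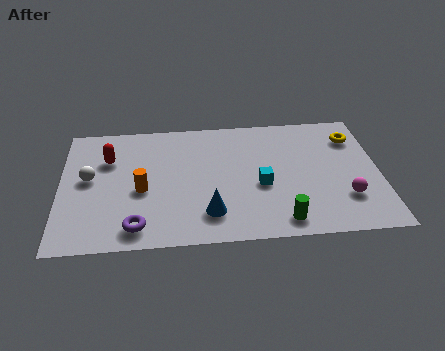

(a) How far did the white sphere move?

2.8

From (2.1, 7.1) to (1.2, 4.4), the white sphere covered √(0.9² + 2.7²) ≈ 2.8 units.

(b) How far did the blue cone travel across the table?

2.2

The blue cone was near (8.2, 0.9) before and (6.2, 1.8) after, so it travelled √(2.0² + 0.9²) ≈ 2.2 units.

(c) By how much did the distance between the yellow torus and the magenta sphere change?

+2.4

They were about 1.5 units apart before and 3.9 after — 2.4 units further apart.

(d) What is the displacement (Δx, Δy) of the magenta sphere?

(0.3, -0.8)

The magenta sphere started near (11.6, 3.1) and ended near (11.9, 2.3).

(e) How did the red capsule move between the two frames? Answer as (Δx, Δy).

(-1.7, -0.2)

The red capsule started near (3.7, 5.8) and ended near (2.0, 5.6).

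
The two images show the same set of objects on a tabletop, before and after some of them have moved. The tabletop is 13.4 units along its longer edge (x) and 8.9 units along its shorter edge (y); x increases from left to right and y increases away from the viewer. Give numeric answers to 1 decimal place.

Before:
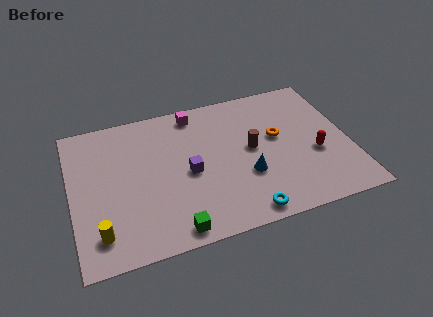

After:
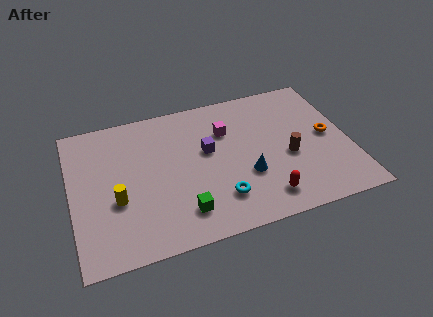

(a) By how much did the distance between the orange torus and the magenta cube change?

+0.4

They were about 4.7 units apart before and 5.1 after — 0.4 units further apart.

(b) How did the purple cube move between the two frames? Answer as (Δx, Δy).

(1.0, 1.1)

The purple cube started near (5.6, 4.1) and ended near (6.6, 5.2).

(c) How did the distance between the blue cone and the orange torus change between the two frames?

+1.7

They were about 2.6 units apart before and 4.3 after — 1.7 units further apart.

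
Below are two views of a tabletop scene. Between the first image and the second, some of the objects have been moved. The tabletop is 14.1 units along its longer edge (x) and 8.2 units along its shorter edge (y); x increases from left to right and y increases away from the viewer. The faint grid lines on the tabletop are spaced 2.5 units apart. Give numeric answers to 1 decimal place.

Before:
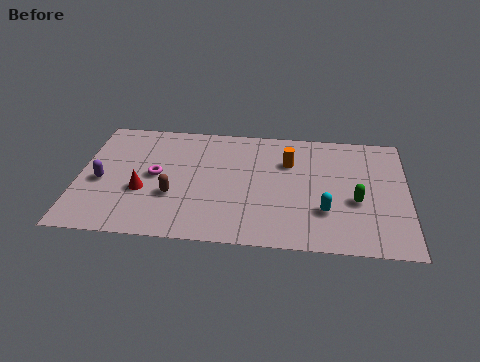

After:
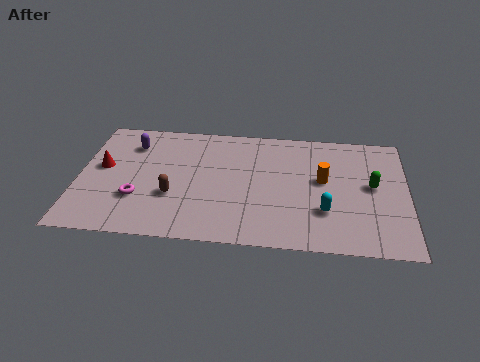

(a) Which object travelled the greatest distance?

the purple capsule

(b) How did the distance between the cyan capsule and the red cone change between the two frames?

+2.0

Before: roughly 7.8 units apart; after: 9.8. That's 2.0 units further apart.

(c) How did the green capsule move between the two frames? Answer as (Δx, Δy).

(0.7, 1.1)

The green capsule started near (11.9, 3.3) and ended near (12.6, 4.4).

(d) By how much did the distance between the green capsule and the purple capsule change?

-0.3

The distance was about 10.9 in the first image and 10.6 in the second, so they moved 0.3 units closer together.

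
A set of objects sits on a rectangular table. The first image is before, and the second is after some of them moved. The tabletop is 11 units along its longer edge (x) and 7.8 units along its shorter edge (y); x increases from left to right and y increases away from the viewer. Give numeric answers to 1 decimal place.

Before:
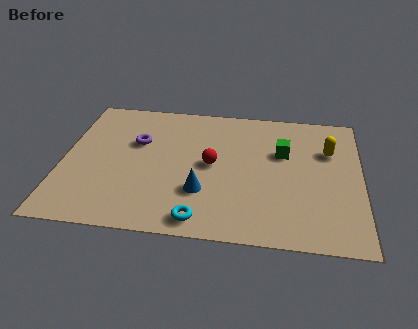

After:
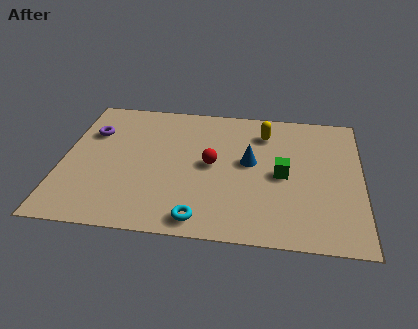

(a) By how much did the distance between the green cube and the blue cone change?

-2.6

They were about 3.9 units apart before and 1.3 after — 2.6 units closer together.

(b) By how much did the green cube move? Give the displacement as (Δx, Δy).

(0.0, -1.3)

The green cube was at about (8.1, 5.0) and moved to about (8.1, 3.7).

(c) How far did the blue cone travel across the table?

2.5

From (5.2, 2.4) to (6.9, 4.3), the blue cone covered √(1.7² + 1.9²) ≈ 2.5 units.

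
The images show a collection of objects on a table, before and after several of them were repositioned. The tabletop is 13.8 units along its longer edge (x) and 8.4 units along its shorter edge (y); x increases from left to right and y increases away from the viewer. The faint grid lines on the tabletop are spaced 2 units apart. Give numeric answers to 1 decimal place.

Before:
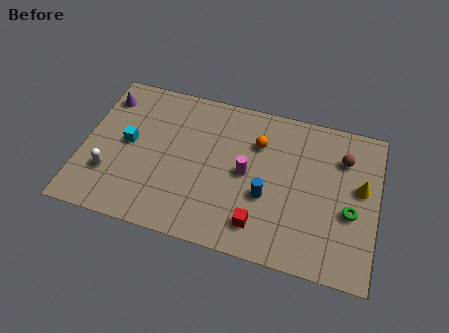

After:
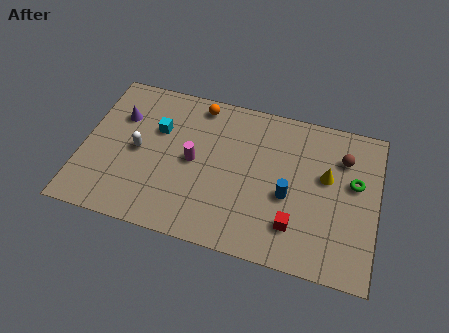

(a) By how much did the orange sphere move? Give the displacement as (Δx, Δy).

(-2.9, 1.4)

The orange sphere started near (8.1, 6.0) and ended near (5.2, 7.4).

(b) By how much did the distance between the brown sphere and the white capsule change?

-1.6

Before: roughly 11.3 units apart; after: 9.7. That's 1.6 units closer together.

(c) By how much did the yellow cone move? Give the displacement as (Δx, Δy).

(-1.6, 0.2)

From the two frames, the yellow cone sits at roughly (13.0, 4.8) before and (11.4, 5.0) after.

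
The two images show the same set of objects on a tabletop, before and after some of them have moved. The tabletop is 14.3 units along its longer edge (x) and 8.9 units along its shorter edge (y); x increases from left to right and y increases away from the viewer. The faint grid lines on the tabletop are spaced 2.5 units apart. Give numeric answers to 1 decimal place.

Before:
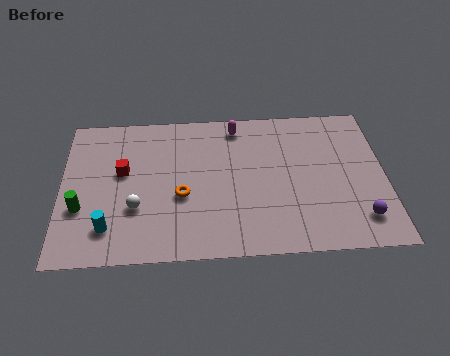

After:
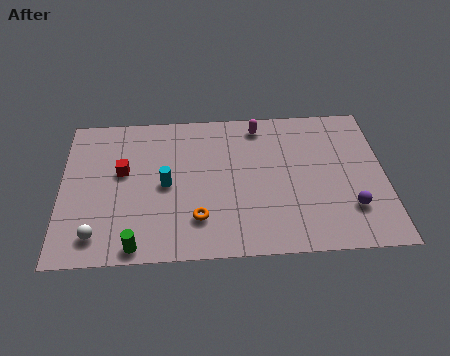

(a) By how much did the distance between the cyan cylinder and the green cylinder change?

+2.0

The distance was about 1.7 in the first image and 3.7 in the second, so they moved 2.0 units further apart.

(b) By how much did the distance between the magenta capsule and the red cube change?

+0.9

They were about 5.7 units apart before and 6.6 after — 0.9 units further apart.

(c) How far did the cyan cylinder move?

3.5

The cyan cylinder moved from about (2.1, 1.9) to (4.6, 4.3), a distance of √(2.5² + 2.4²) ≈ 3.5.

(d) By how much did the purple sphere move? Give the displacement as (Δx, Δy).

(-0.4, 0.6)

From the two frames, the purple sphere sits at roughly (13.1, 1.8) before and (12.7, 2.4) after.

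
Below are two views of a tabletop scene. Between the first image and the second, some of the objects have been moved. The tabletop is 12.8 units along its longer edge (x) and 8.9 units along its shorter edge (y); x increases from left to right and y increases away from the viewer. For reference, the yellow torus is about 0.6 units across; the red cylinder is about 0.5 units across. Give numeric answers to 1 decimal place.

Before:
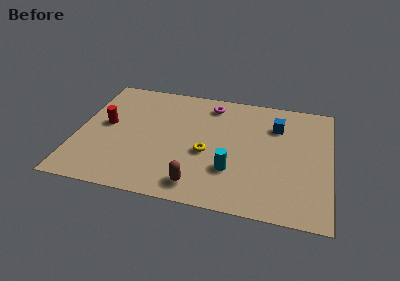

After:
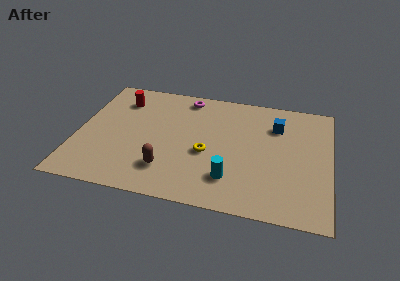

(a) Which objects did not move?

the yellow torus and the blue cube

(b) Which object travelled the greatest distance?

the red cylinder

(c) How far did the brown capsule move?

1.8

The brown capsule moved from about (6.3, 1.3) to (4.7, 2.1), a distance of √(1.6² + 0.8²) ≈ 1.8.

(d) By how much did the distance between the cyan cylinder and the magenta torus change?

+1.3

They were about 5.0 units apart before and 6.3 after — 1.3 units further apart.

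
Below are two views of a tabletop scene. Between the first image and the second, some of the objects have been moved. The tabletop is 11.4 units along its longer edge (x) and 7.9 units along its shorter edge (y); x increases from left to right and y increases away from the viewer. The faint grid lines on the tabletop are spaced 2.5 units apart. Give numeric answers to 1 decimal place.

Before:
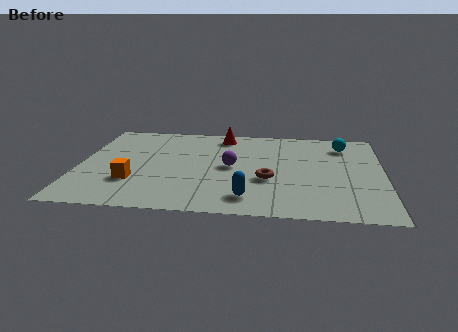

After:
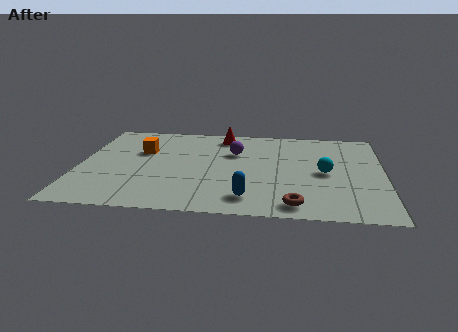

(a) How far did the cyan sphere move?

2.6

The cyan sphere moved from about (9.9, 6.3) to (9.2, 3.8), a distance of √(0.7² + 2.5²) ≈ 2.6.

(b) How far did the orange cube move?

2.7

The orange cube was near (2.1, 2.4) before and (2.3, 5.1) after, so it travelled √(0.2² + 2.7²) ≈ 2.7 units.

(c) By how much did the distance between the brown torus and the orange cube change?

+2.1

They were about 5.0 units apart before and 7.1 after — 2.1 units further apart.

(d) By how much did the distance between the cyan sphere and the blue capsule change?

-2.3

The distance was about 6.0 in the first image and 3.7 in the second, so they moved 2.3 units closer together.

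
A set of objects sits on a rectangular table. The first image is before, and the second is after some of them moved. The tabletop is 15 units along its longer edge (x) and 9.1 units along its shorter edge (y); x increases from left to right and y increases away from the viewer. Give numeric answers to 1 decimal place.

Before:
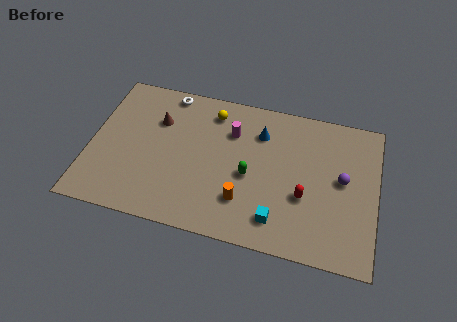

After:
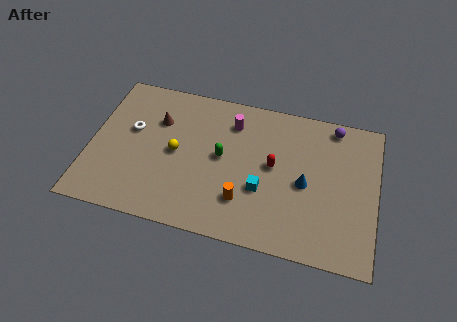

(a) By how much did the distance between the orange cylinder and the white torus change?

-0.5

Before: roughly 7.3 units apart; after: 6.8. That's 0.5 units closer together.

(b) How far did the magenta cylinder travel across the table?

0.6

The magenta cylinder moved from about (7.3, 6.5) to (7.3, 7.1), a distance of √(0.0² + 0.6²) ≈ 0.6.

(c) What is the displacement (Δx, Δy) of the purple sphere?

(-0.6, 3.2)

From the two frames, the purple sphere sits at roughly (13.2, 4.9) before and (12.6, 8.1) after.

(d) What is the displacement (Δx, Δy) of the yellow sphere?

(-1.7, -3.0)

The yellow sphere started near (6.2, 7.5) and ended near (4.5, 4.5).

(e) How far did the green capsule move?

1.7

From (8.4, 4.0) to (6.9, 4.8), the green capsule covered √(1.5² + 0.8²) ≈ 1.7 units.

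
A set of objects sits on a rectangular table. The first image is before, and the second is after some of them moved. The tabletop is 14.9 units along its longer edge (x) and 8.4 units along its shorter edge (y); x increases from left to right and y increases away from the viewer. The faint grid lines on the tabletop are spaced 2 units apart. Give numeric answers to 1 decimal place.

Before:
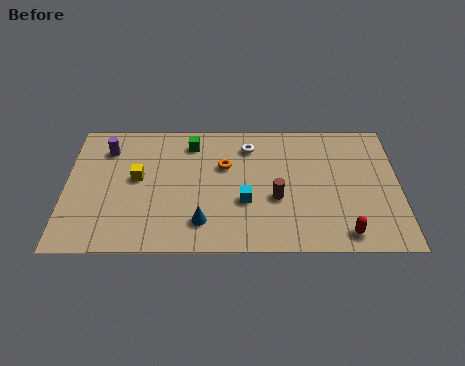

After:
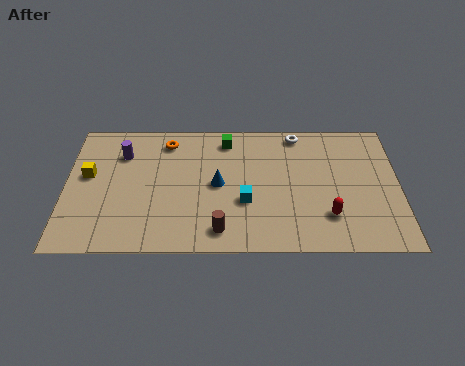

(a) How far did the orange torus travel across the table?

3.1

The orange torus was near (7.1, 5.4) before and (4.5, 7.0) after, so it travelled √(2.6² + 1.6²) ≈ 3.1 units.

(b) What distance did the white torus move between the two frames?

2.3

The white torus was near (8.2, 6.7) before and (10.4, 7.5) after, so it travelled √(2.2² + 0.8²) ≈ 2.3 units.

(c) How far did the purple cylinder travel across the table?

0.8

The purple cylinder moved from about (1.8, 6.5) to (2.5, 6.2), a distance of √(0.7² + 0.3²) ≈ 0.8.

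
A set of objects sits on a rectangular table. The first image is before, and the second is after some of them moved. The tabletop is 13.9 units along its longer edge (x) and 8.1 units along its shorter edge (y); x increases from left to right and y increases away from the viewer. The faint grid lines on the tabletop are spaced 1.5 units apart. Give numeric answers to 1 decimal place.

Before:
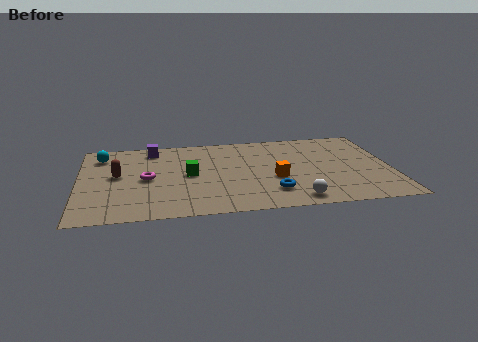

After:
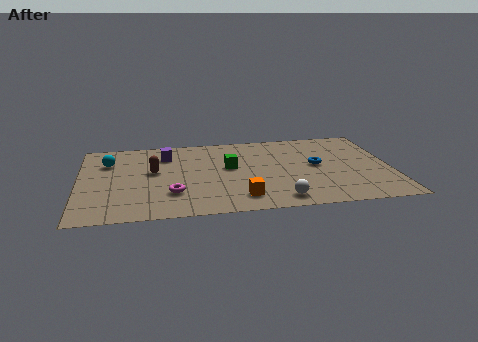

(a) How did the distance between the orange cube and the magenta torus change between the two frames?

-2.6

The distance was about 5.7 in the first image and 3.1 in the second, so they moved 2.6 units closer together.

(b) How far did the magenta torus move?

1.9

The magenta torus moved from about (3.0, 3.9) to (4.1, 2.3), a distance of √(1.1² + 1.6²) ≈ 1.9.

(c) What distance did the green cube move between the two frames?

1.9

The green cube was near (4.9, 4.1) before and (6.7, 4.6) after, so it travelled √(1.8² + 0.5²) ≈ 1.9 units.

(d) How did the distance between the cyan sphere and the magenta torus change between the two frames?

+1.2

They were about 3.3 units apart before and 4.5 after — 1.2 units further apart.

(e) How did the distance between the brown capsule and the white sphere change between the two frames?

-2.0

The distance was about 8.5 in the first image and 6.5 in the second, so they moved 2.0 units closer together.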